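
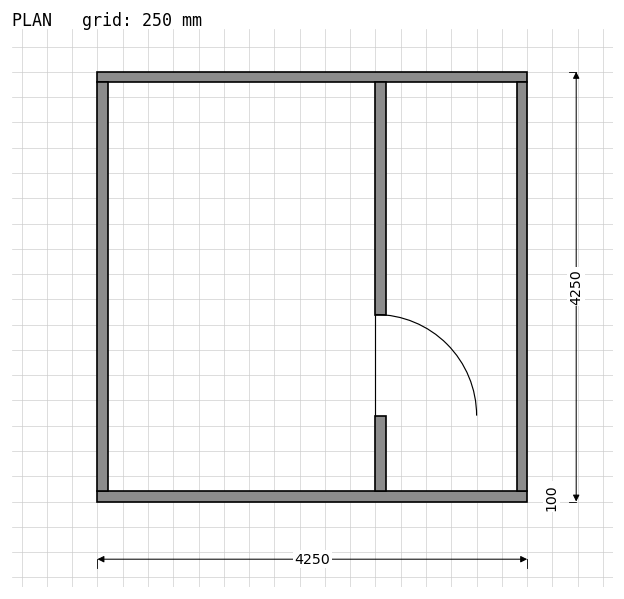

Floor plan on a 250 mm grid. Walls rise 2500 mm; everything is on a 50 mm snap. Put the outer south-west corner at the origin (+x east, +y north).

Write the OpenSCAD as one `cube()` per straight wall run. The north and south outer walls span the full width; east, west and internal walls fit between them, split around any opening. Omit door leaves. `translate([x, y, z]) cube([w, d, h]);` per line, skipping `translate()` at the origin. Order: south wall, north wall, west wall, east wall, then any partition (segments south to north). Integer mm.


cube([4250, 100, 2500]);
translate([0, 4150, 0]) cube([4250, 100, 2500]);
translate([0, 100, 0]) cube([100, 4050, 2500]);
translate([4150, 100, 0]) cube([100, 4050, 2500]);
translate([2750, 100, 0]) cube([100, 750, 2500]);
translate([2750, 1850, 0]) cube([100, 2300, 2500]);


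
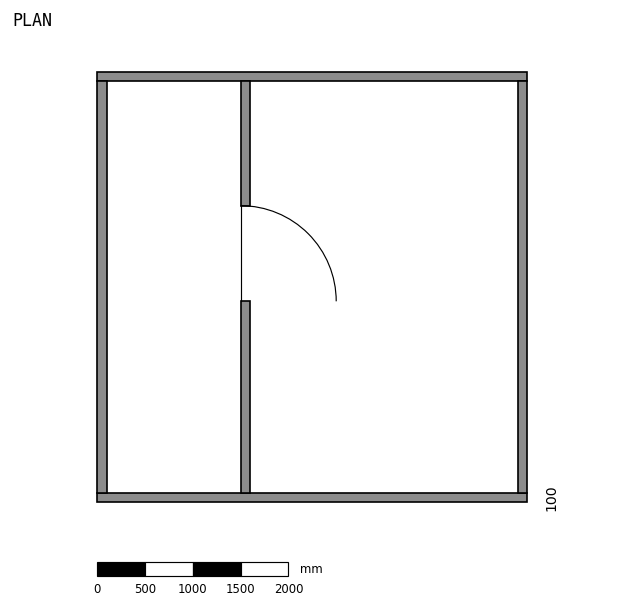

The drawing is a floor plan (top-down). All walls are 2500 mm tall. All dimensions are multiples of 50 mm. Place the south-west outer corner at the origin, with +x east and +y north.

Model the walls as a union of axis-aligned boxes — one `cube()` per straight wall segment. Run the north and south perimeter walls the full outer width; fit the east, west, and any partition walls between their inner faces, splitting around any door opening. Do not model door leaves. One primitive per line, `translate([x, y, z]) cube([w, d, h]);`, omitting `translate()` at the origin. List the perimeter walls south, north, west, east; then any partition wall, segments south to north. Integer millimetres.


cube([4500, 100, 2500]);
translate([0, 4400, 0]) cube([4500, 100, 2500]);
translate([0, 100, 0]) cube([100, 4300, 2500]);
translate([4400, 100, 0]) cube([100, 4300, 2500]);
translate([1500, 100, 0]) cube([100, 2000, 2500]);
translate([1500, 3100, 0]) cube([100, 1300, 2500]);


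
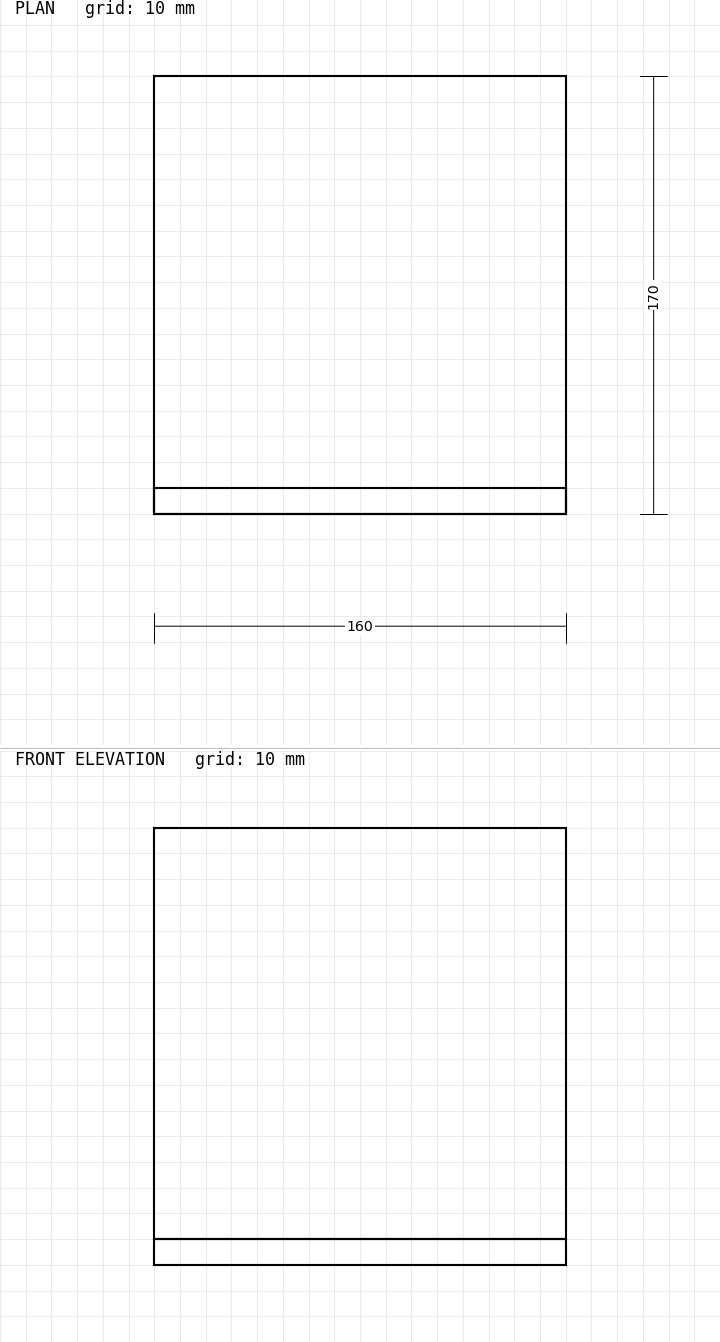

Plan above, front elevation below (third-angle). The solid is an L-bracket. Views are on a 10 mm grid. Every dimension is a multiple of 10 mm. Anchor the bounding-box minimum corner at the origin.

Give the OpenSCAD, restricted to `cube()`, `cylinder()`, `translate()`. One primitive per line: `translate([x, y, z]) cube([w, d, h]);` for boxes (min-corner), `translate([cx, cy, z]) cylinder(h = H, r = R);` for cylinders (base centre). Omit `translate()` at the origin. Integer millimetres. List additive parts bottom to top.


cube([160, 170, 10]);
translate([0, 0, 10]) cube([160, 10, 160]);


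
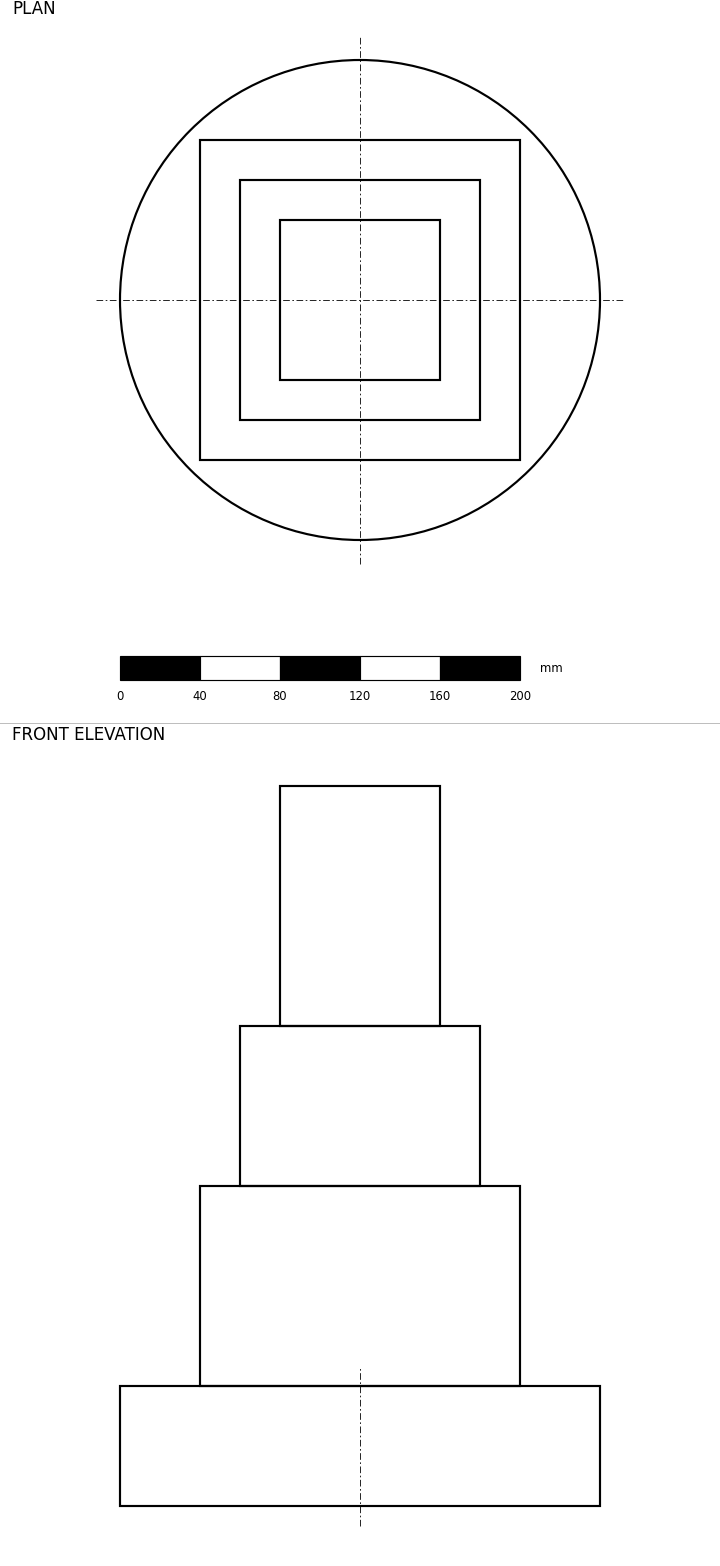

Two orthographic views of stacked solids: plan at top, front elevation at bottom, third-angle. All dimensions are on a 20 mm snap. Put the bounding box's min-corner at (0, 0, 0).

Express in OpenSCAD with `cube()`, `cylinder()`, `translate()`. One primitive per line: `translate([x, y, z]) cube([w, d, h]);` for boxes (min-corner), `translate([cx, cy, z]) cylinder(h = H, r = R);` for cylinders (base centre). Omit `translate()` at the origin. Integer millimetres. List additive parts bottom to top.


translate([120, 120, 0]) cylinder(h = 60, r = 120);
translate([40, 40, 60]) cube([160, 160, 100]);
translate([60, 60, 160]) cube([120, 120, 80]);
translate([80, 80, 240]) cube([80, 80, 120]);


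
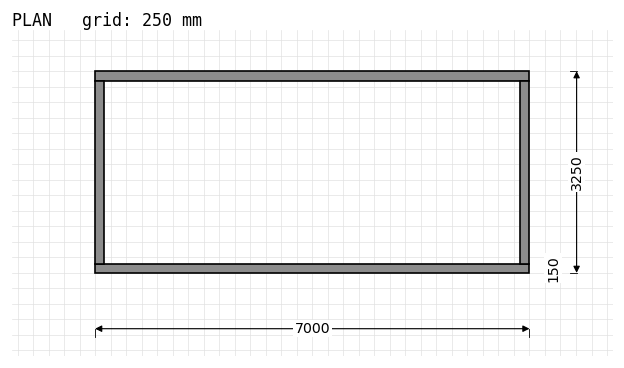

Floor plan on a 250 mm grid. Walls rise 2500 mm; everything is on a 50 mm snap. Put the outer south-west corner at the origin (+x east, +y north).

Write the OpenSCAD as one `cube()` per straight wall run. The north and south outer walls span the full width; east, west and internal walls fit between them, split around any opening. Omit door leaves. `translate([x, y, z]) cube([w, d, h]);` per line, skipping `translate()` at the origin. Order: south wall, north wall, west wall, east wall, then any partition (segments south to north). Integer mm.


cube([7000, 150, 2500]);
translate([0, 3100, 0]) cube([7000, 150, 2500]);
translate([0, 150, 0]) cube([150, 2950, 2500]);
translate([6850, 150, 0]) cube([150, 2950, 2500]);


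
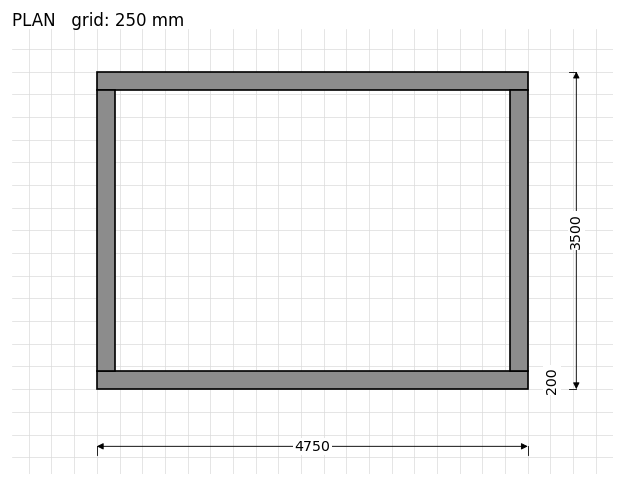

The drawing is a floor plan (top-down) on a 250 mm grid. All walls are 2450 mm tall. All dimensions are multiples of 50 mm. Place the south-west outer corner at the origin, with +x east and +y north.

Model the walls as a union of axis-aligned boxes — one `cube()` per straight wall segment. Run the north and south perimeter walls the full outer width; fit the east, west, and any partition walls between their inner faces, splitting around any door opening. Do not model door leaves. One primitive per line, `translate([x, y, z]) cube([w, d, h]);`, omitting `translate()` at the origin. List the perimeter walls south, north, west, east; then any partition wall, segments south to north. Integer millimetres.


cube([4750, 200, 2450]);
translate([0, 3300, 0]) cube([4750, 200, 2450]);
translate([0, 200, 0]) cube([200, 3100, 2450]);
translate([4550, 200, 0]) cube([200, 3100, 2450]);


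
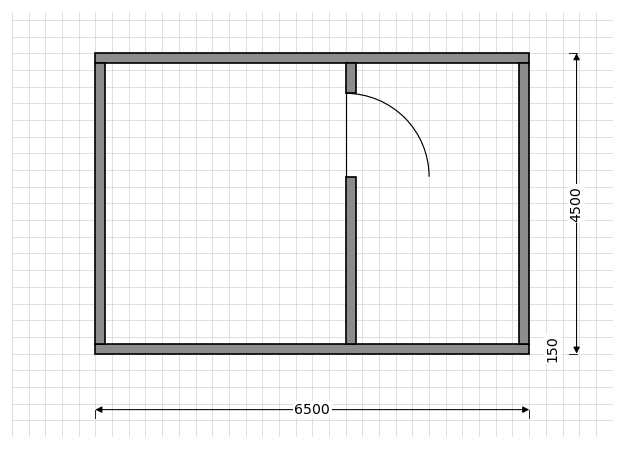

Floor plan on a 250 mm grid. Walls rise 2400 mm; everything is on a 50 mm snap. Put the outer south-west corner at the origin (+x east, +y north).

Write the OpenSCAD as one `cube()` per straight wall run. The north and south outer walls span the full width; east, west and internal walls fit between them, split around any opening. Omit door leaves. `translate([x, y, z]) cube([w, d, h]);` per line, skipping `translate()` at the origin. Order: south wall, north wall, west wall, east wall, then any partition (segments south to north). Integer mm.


cube([6500, 150, 2400]);
translate([0, 4350, 0]) cube([6500, 150, 2400]);
translate([0, 150, 0]) cube([150, 4200, 2400]);
translate([6350, 150, 0]) cube([150, 4200, 2400]);
translate([3750, 150, 0]) cube([150, 2500, 2400]);
translate([3750, 3900, 0]) cube([150, 450, 2400]);


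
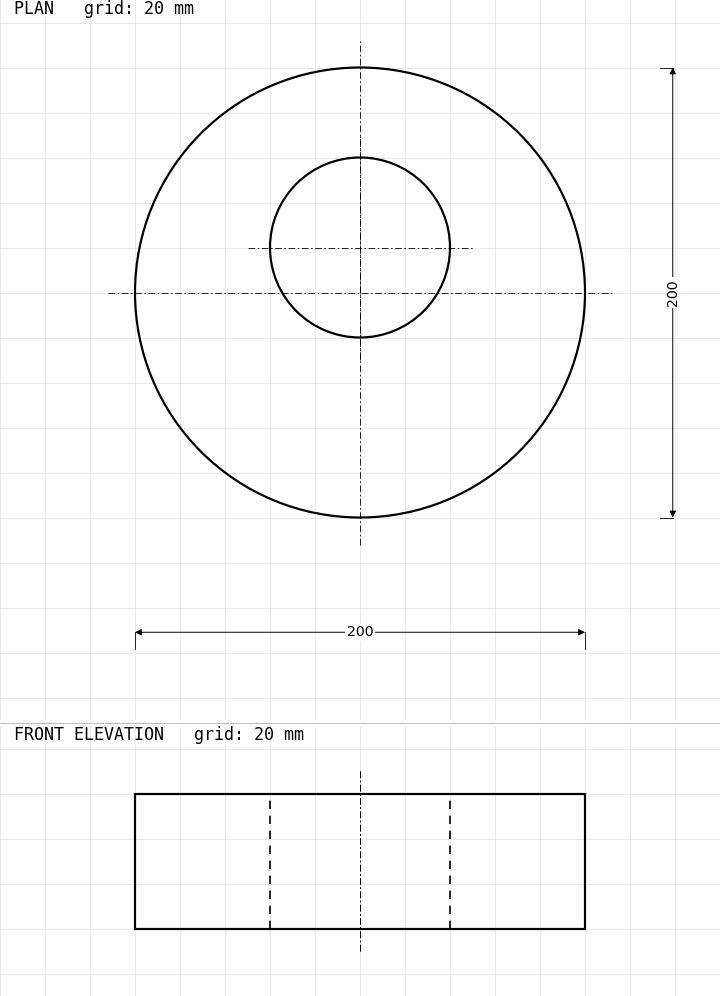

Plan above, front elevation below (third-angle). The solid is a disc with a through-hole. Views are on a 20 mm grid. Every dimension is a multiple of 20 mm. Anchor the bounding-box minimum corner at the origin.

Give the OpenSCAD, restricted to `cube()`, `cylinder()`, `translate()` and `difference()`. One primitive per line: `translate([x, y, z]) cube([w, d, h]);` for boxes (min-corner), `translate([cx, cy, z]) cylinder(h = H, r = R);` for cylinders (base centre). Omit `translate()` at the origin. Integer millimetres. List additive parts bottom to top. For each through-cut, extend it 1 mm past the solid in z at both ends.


difference() {
  translate([100, 100, 0]) cylinder(h = 60, r = 100);
  translate([100, 120, -1]) cylinder(h = 62, r = 40);
}


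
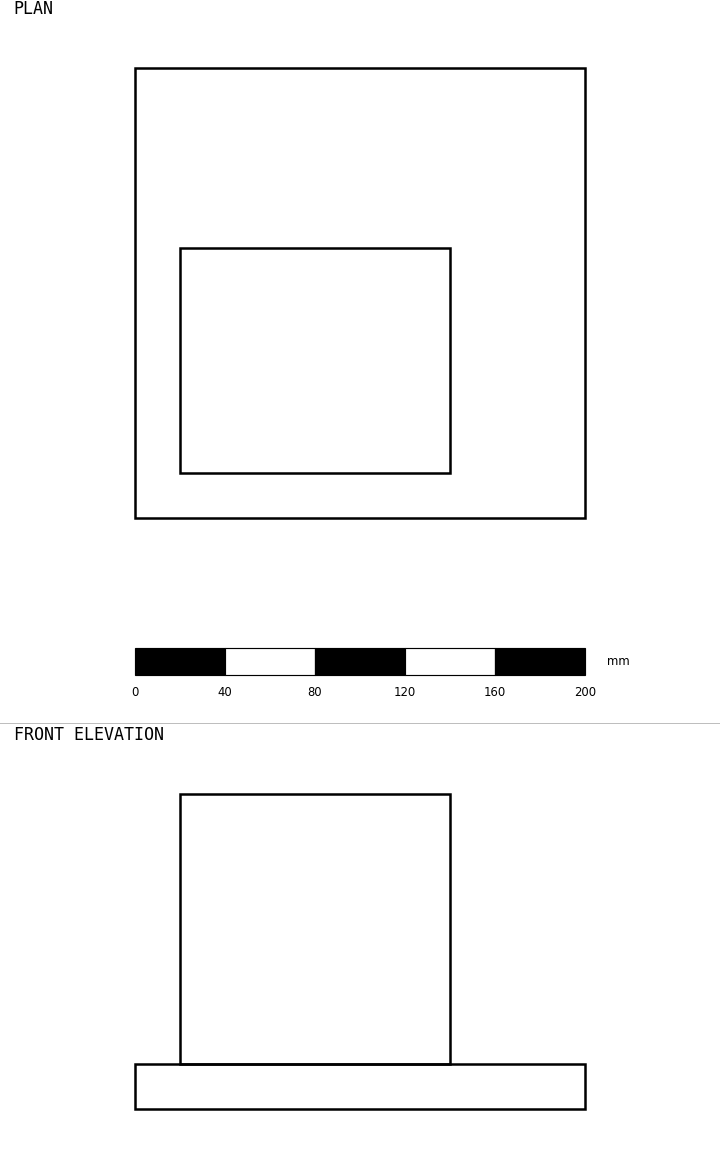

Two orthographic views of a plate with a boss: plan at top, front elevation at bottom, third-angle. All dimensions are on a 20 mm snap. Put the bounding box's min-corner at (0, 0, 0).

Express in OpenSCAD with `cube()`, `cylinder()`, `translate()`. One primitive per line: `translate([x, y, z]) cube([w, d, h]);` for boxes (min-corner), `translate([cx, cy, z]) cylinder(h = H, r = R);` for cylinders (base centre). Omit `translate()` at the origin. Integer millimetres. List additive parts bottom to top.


cube([200, 200, 20]);
translate([20, 20, 20]) cube([120, 100, 120]);


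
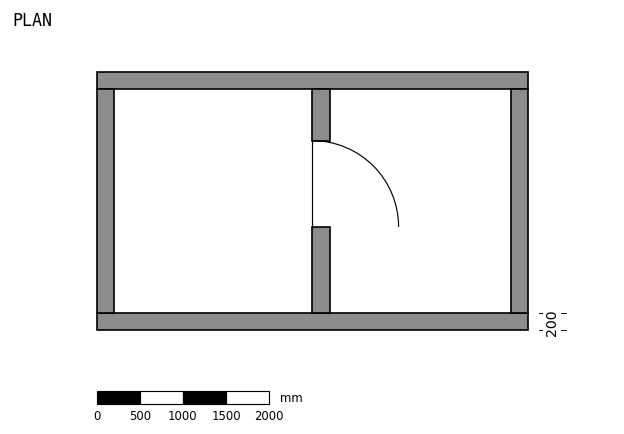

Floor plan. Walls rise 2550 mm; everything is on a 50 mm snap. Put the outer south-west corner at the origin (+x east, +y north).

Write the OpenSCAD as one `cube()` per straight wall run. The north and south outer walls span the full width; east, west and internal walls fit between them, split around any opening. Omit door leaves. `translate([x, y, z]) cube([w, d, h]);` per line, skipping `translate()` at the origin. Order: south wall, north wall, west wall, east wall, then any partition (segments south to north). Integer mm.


cube([5000, 200, 2550]);
translate([0, 2800, 0]) cube([5000, 200, 2550]);
translate([0, 200, 0]) cube([200, 2600, 2550]);
translate([4800, 200, 0]) cube([200, 2600, 2550]);
translate([2500, 200, 0]) cube([200, 1000, 2550]);
translate([2500, 2200, 0]) cube([200, 600, 2550]);


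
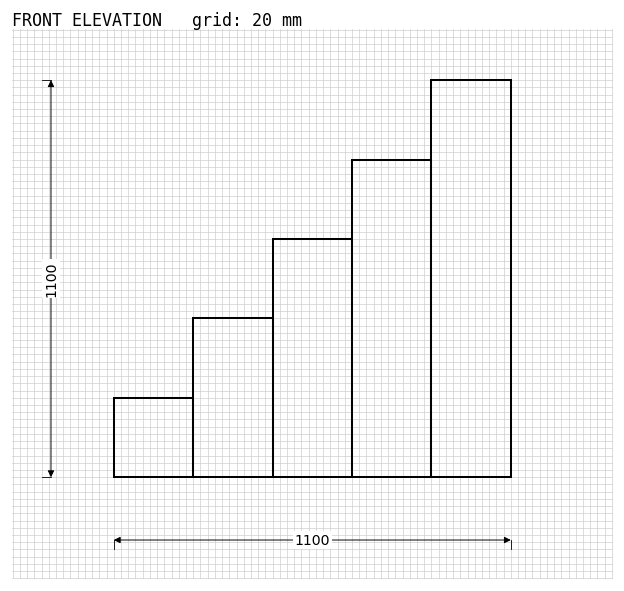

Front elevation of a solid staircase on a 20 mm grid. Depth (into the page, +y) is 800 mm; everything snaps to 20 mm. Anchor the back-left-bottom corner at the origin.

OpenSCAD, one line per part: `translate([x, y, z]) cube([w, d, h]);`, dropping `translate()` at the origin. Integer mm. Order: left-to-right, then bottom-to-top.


cube([220, 800, 220]);
translate([220, 0, 0]) cube([220, 800, 440]);
translate([440, 0, 0]) cube([220, 800, 660]);
translate([660, 0, 0]) cube([220, 800, 880]);
translate([880, 0, 0]) cube([220, 800, 1100]);


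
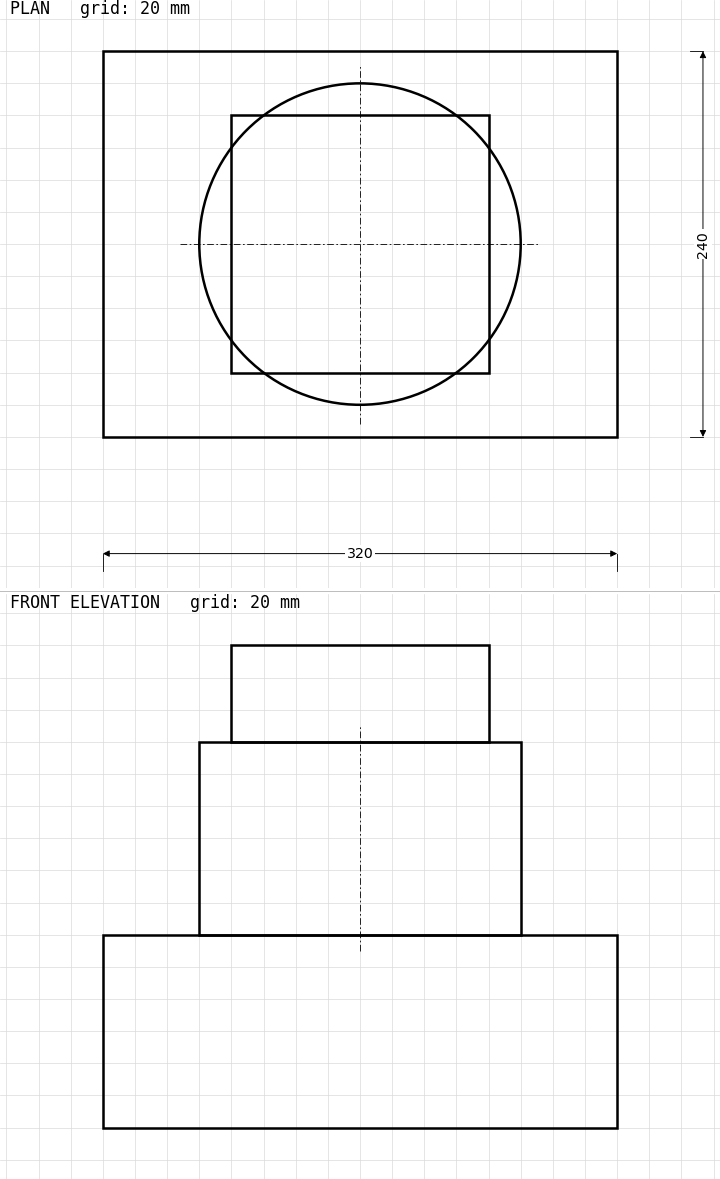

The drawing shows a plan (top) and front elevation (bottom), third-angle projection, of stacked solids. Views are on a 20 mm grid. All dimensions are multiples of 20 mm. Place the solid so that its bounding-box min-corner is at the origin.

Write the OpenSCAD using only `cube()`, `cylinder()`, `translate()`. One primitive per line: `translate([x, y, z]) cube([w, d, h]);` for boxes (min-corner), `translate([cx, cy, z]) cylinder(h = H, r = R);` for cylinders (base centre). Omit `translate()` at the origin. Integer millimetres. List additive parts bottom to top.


cube([320, 240, 120]);
translate([160, 120, 120]) cylinder(h = 120, r = 100);
translate([80, 40, 240]) cube([160, 160, 60]);


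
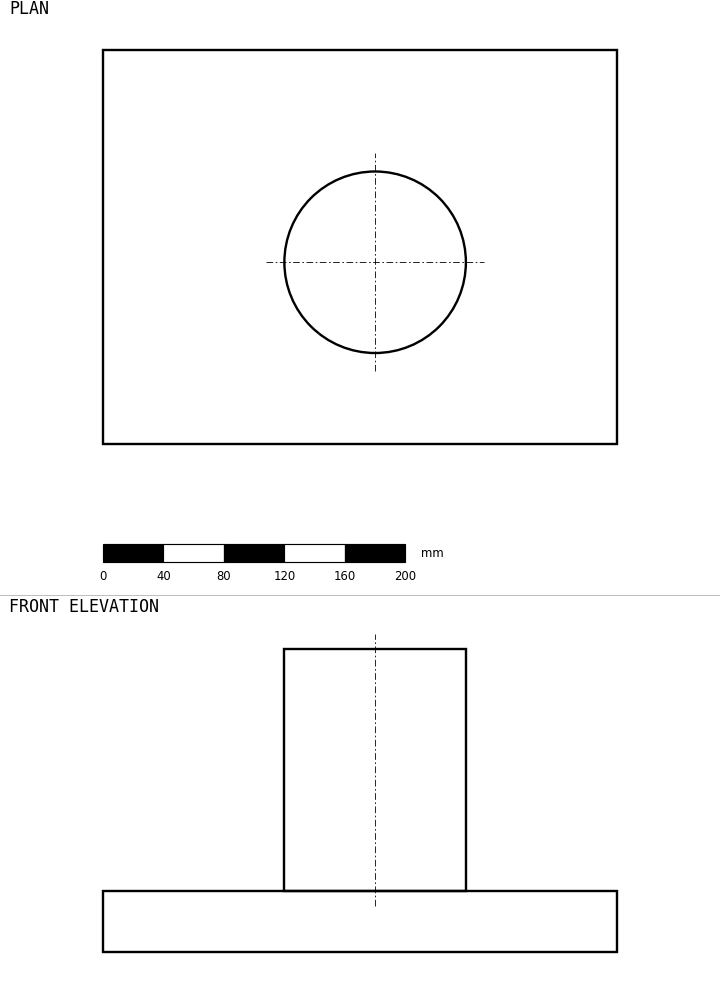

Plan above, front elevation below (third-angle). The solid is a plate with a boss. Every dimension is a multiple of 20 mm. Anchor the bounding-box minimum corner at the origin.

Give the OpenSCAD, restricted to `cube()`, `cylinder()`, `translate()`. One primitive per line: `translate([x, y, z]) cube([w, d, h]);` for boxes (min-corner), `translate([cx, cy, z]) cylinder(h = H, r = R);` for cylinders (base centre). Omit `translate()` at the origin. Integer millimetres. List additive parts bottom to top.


cube([340, 260, 40]);
translate([180, 120, 40]) cylinder(h = 160, r = 60);


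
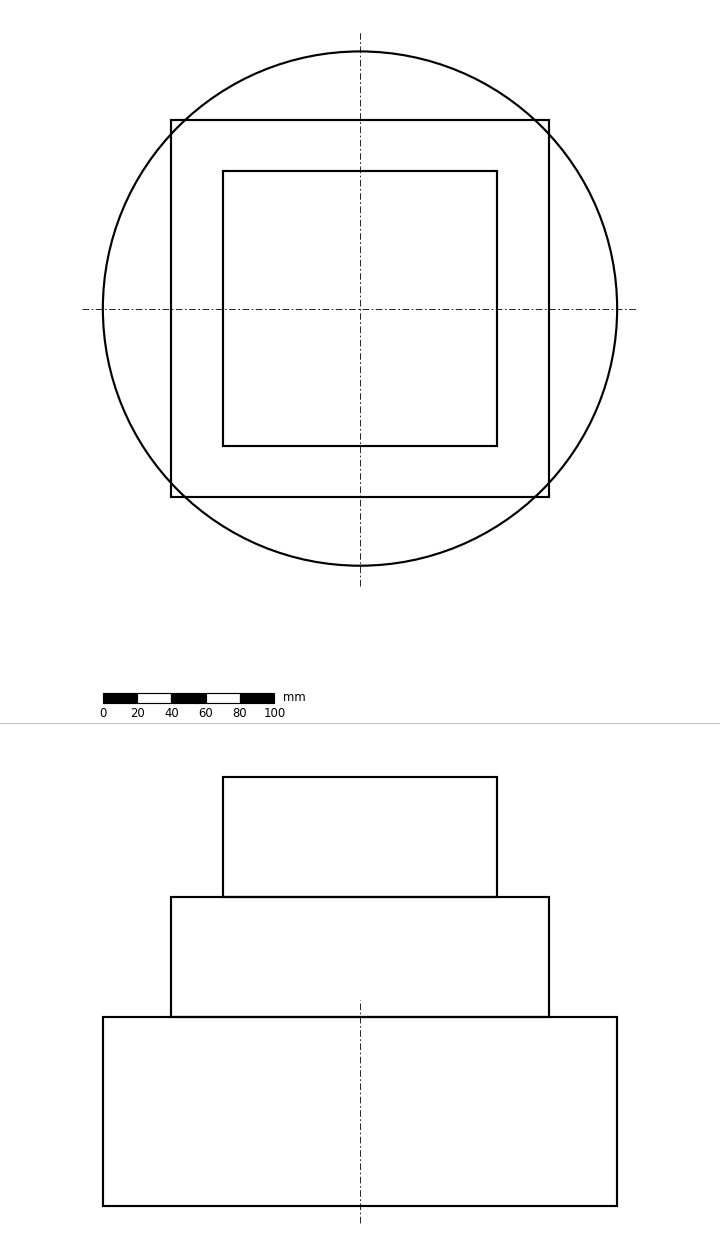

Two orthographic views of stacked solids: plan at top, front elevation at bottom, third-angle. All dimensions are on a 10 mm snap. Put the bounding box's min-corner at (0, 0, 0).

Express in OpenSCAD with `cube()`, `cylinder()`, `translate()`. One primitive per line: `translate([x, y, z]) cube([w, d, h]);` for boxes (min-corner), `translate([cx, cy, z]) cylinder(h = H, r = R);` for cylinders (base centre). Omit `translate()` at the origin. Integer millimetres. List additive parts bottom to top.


translate([150, 150, 0]) cylinder(h = 110, r = 150);
translate([40, 40, 110]) cube([220, 220, 70]);
translate([70, 70, 180]) cube([160, 160, 70]);


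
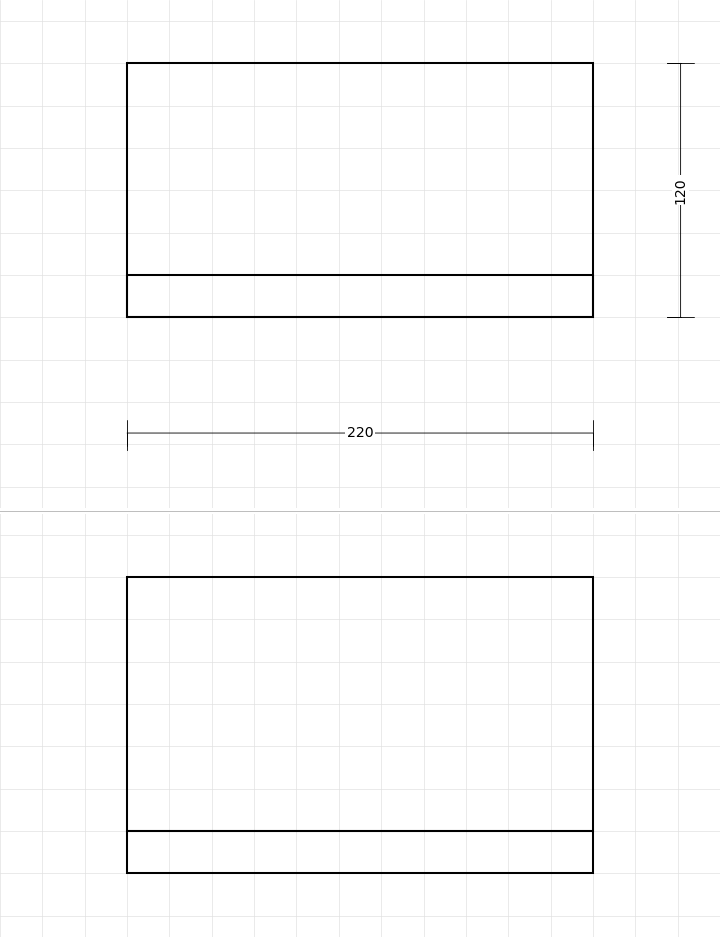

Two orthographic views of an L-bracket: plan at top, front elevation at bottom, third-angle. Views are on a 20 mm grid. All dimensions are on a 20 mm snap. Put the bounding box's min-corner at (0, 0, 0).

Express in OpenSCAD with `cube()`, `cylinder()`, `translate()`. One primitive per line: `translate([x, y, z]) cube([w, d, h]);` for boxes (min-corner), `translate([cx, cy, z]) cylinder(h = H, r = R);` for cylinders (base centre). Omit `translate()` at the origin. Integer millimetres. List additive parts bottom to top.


cube([220, 120, 20]);
translate([0, 0, 20]) cube([220, 20, 120]);


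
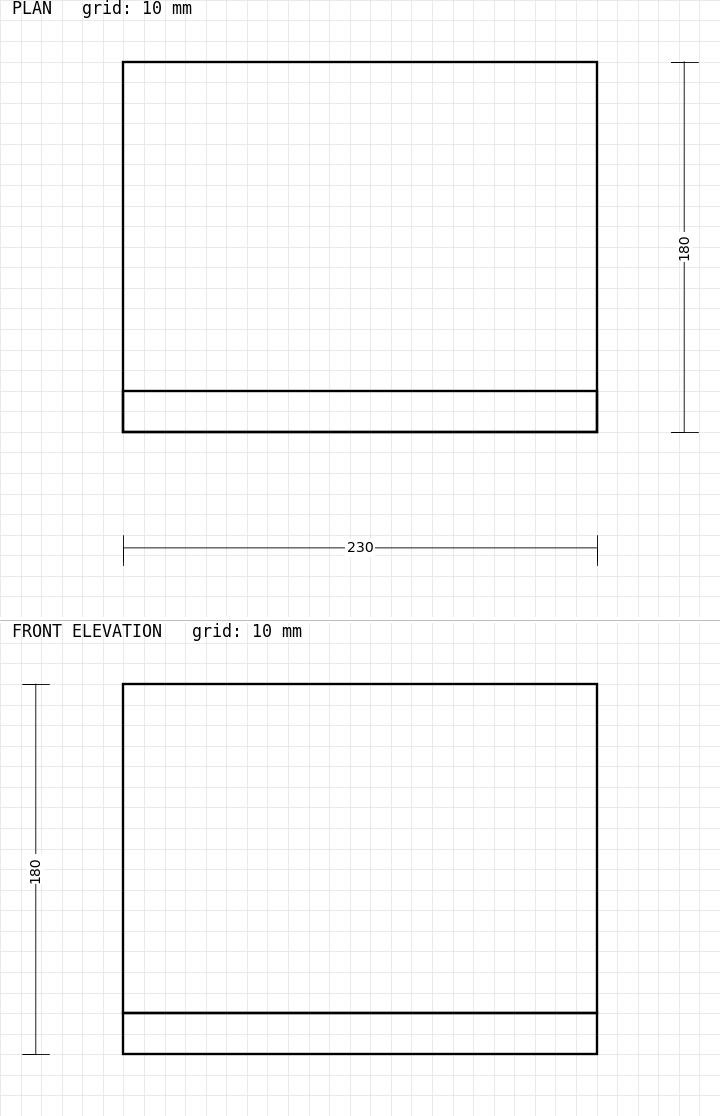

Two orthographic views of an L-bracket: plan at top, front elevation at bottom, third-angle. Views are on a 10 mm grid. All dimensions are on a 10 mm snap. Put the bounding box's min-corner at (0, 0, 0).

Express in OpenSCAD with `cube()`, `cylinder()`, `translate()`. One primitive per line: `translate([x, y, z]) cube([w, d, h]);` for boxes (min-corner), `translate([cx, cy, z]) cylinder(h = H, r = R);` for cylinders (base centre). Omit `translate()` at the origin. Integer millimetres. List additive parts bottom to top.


cube([230, 180, 20]);
translate([0, 0, 20]) cube([230, 20, 160]);


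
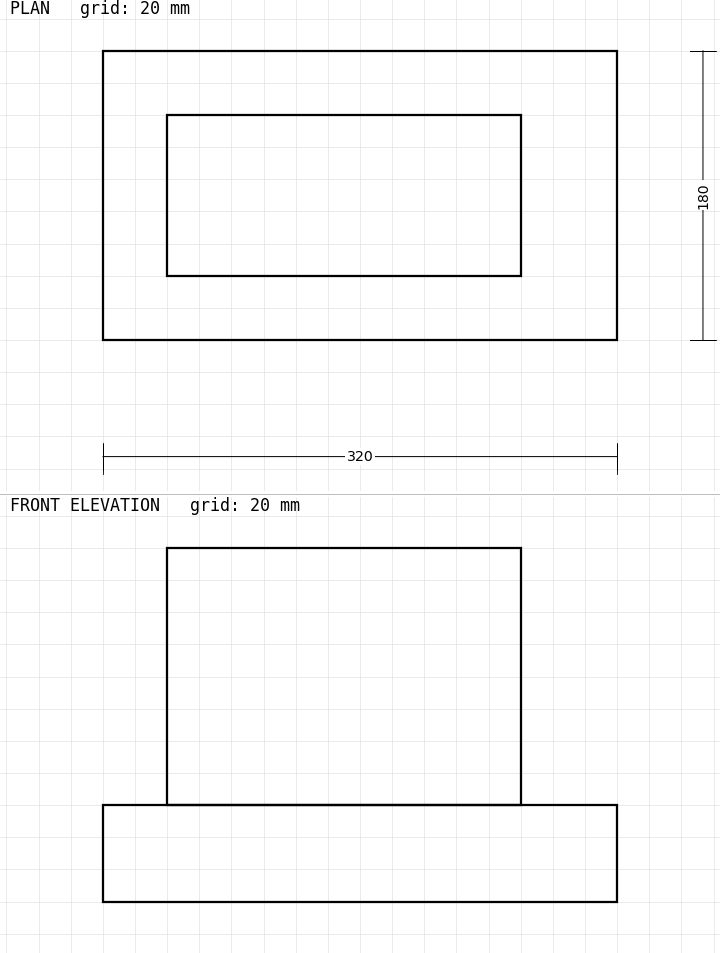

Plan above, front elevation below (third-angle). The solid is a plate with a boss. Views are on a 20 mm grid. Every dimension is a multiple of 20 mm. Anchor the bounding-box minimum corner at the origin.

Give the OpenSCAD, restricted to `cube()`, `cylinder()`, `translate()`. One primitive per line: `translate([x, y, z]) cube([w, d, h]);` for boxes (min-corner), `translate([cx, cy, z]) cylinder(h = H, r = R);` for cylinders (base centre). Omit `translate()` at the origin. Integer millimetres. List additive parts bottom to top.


cube([320, 180, 60]);
translate([40, 40, 60]) cube([220, 100, 160]);


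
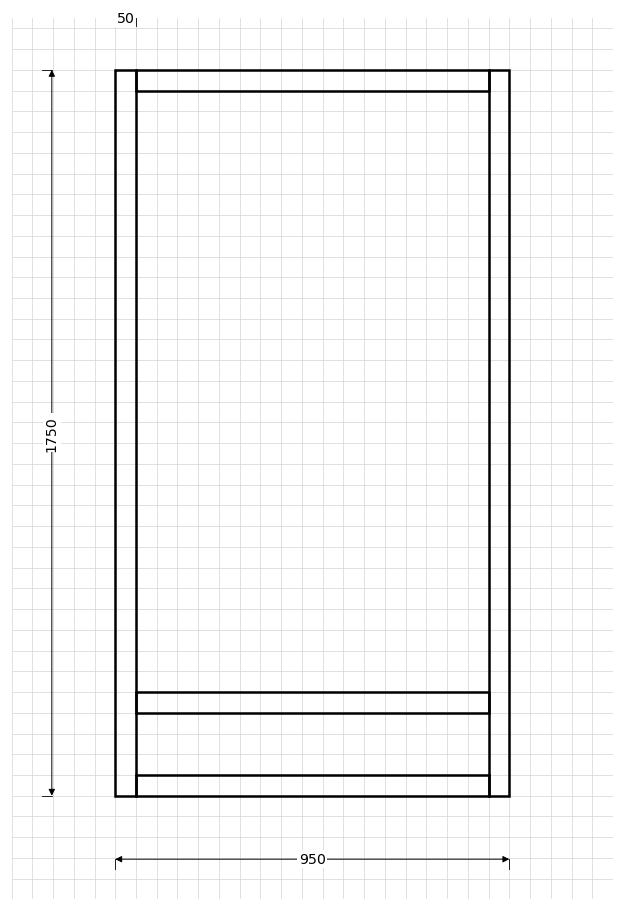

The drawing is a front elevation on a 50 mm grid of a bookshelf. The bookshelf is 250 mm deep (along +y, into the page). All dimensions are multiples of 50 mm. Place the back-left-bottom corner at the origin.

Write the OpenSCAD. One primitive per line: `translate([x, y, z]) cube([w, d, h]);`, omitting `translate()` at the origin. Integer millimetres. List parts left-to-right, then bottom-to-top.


cube([50, 250, 1750]);
translate([50, 0, 0]) cube([850, 250, 50]);
translate([50, 0, 200]) cube([850, 250, 50]);
translate([50, 0, 1700]) cube([850, 250, 50]);
translate([900, 0, 0]) cube([50, 250, 1750]);


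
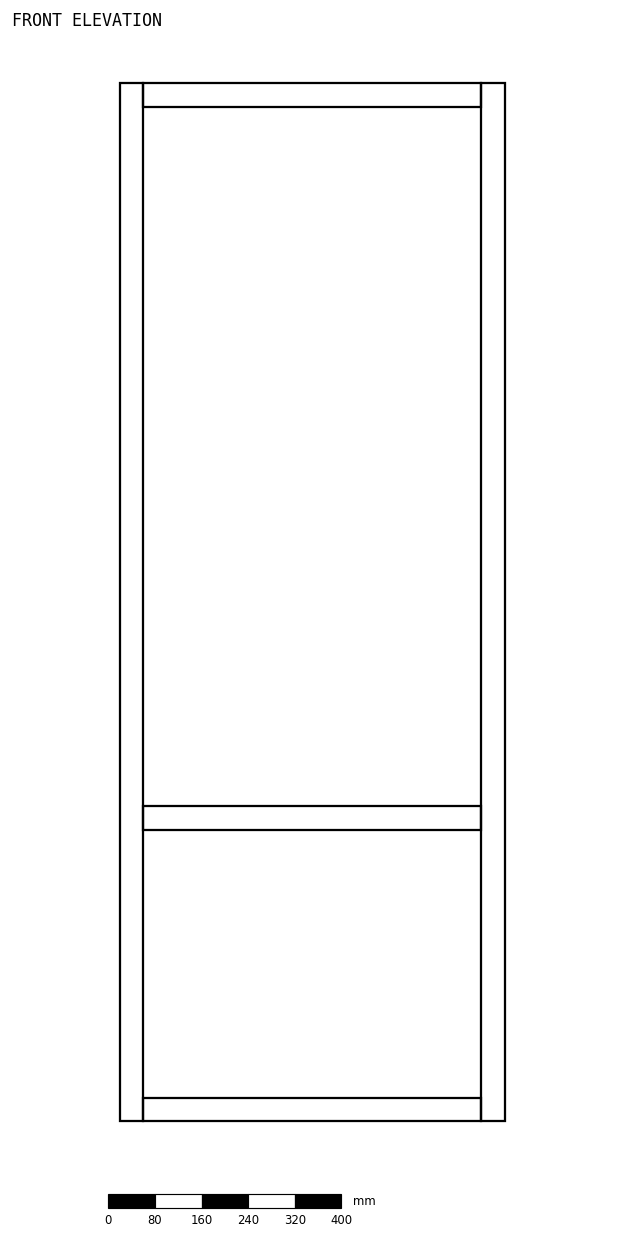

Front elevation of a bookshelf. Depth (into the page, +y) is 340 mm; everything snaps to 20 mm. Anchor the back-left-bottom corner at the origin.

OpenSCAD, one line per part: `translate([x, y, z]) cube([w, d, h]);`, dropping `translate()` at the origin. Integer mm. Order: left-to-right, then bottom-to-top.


cube([40, 340, 1780]);
translate([40, 0, 0]) cube([580, 340, 40]);
translate([40, 0, 500]) cube([580, 340, 40]);
translate([40, 0, 1740]) cube([580, 340, 40]);
translate([620, 0, 0]) cube([40, 340, 1780]);


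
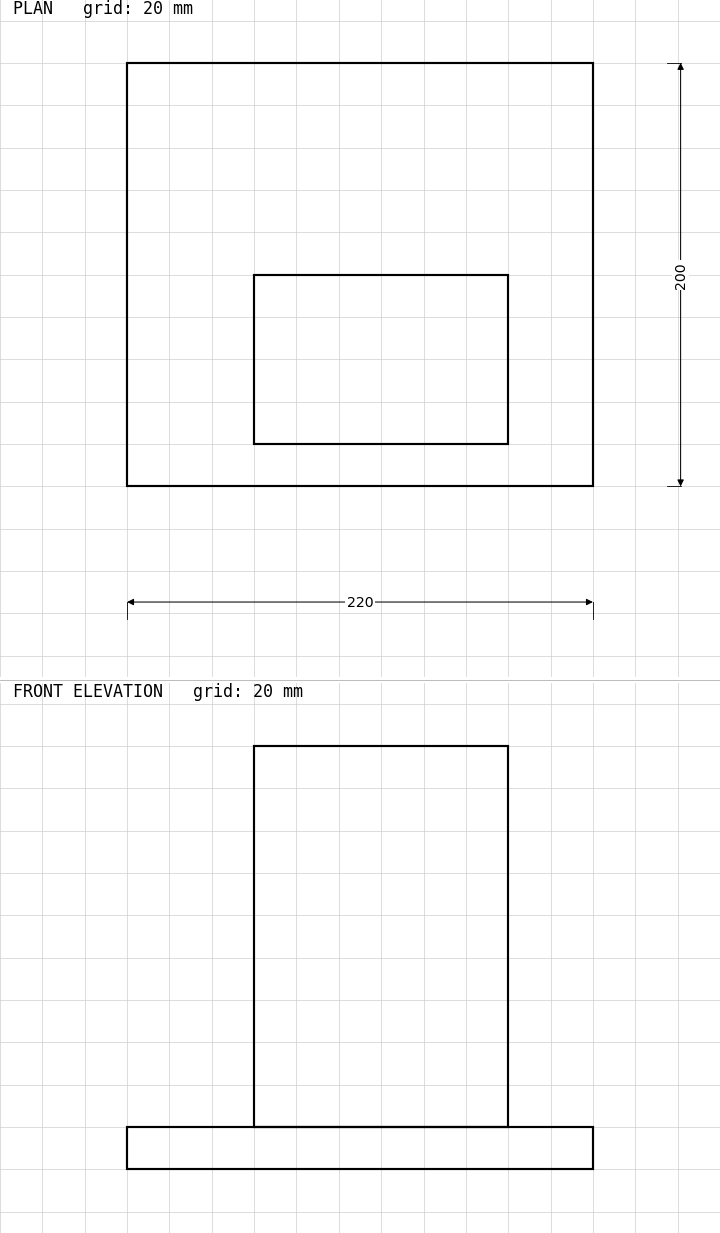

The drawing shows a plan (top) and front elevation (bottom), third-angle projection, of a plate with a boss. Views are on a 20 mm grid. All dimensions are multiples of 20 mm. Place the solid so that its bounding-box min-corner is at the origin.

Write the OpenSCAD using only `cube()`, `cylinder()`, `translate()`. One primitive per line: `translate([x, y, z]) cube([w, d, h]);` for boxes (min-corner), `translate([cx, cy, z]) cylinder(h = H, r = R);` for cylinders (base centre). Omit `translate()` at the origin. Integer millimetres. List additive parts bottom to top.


cube([220, 200, 20]);
translate([60, 20, 20]) cube([120, 80, 180]);


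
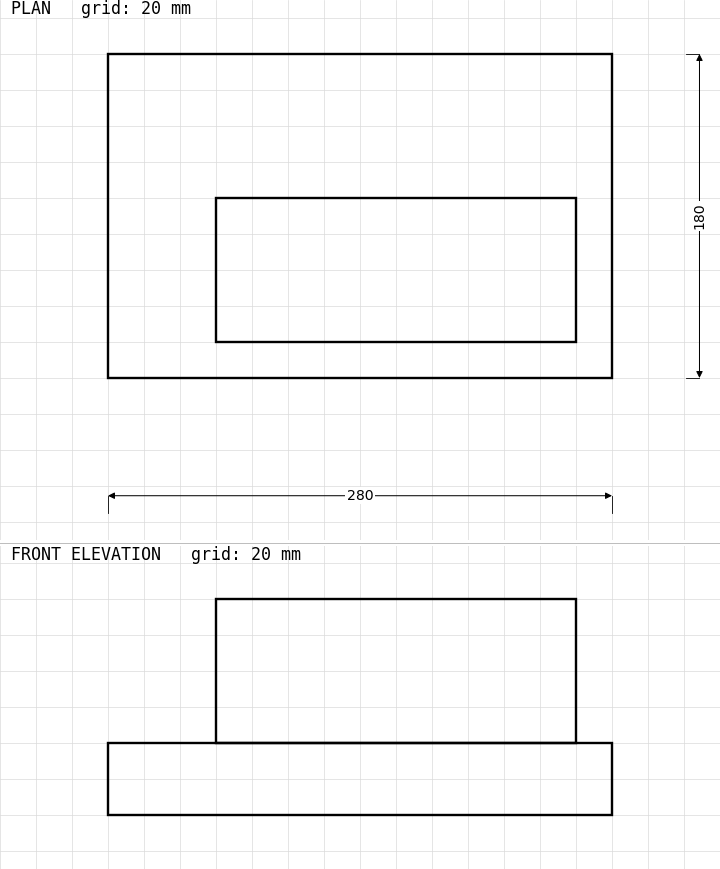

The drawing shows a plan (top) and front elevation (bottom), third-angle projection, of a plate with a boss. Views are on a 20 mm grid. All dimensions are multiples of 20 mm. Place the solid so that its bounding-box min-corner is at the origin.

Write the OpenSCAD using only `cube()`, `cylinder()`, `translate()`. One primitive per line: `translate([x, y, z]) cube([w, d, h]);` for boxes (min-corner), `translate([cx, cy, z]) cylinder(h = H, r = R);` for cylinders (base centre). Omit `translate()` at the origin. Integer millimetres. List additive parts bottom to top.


cube([280, 180, 40]);
translate([60, 20, 40]) cube([200, 80, 80]);


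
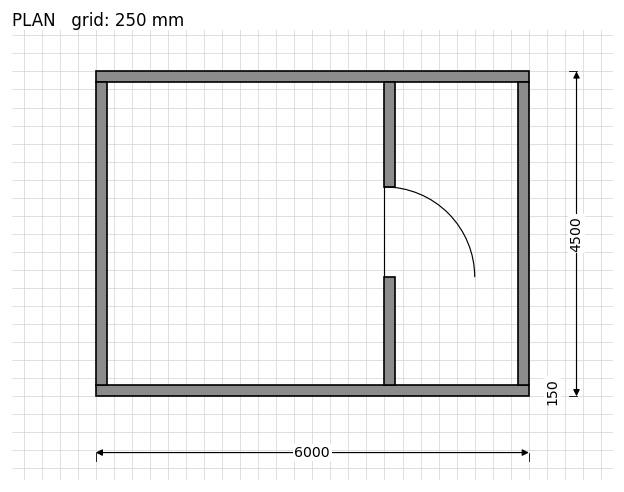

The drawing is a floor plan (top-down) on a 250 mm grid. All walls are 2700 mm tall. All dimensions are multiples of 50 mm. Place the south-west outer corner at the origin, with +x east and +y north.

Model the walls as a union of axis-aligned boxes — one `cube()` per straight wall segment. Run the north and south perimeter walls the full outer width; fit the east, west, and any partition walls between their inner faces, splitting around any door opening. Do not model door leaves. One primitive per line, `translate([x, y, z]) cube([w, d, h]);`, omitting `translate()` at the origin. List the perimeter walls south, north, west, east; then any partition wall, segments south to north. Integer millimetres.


cube([6000, 150, 2700]);
translate([0, 4350, 0]) cube([6000, 150, 2700]);
translate([0, 150, 0]) cube([150, 4200, 2700]);
translate([5850, 150, 0]) cube([150, 4200, 2700]);
translate([4000, 150, 0]) cube([150, 1500, 2700]);
translate([4000, 2900, 0]) cube([150, 1450, 2700]);


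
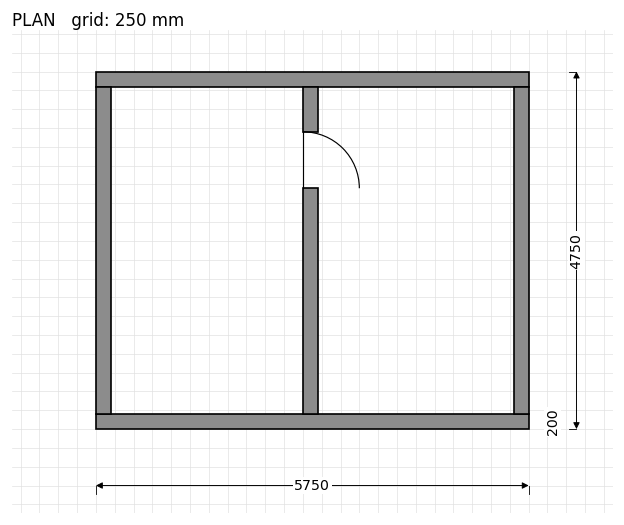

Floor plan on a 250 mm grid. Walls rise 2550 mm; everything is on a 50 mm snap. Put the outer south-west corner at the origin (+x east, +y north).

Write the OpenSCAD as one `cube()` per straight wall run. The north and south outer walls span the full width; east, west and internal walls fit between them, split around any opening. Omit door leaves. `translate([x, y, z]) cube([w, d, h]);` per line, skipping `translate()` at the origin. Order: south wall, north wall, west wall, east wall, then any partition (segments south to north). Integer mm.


cube([5750, 200, 2550]);
translate([0, 4550, 0]) cube([5750, 200, 2550]);
translate([0, 200, 0]) cube([200, 4350, 2550]);
translate([5550, 200, 0]) cube([200, 4350, 2550]);
translate([2750, 200, 0]) cube([200, 3000, 2550]);
translate([2750, 3950, 0]) cube([200, 600, 2550]);


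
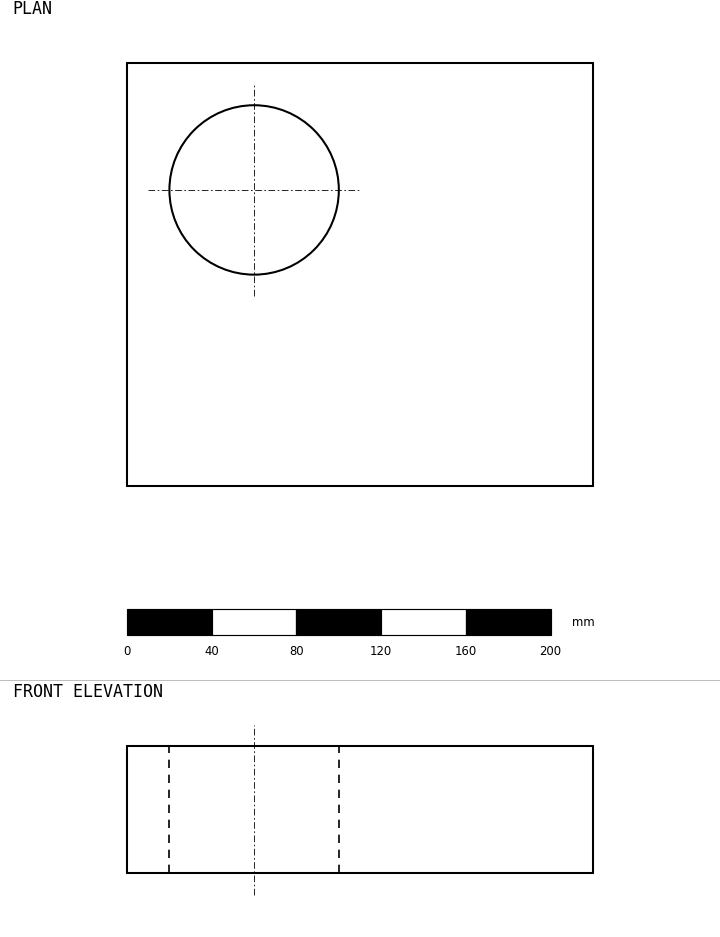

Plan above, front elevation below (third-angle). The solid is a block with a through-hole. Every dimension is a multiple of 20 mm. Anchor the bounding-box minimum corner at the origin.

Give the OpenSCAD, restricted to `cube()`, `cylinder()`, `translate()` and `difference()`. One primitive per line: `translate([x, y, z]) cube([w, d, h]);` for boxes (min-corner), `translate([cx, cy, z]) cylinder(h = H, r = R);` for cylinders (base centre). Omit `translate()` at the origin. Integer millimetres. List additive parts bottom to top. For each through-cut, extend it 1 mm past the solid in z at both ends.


difference() {
  cube([220, 200, 60]);
  translate([60, 140, -1]) cylinder(h = 62, r = 40);
}


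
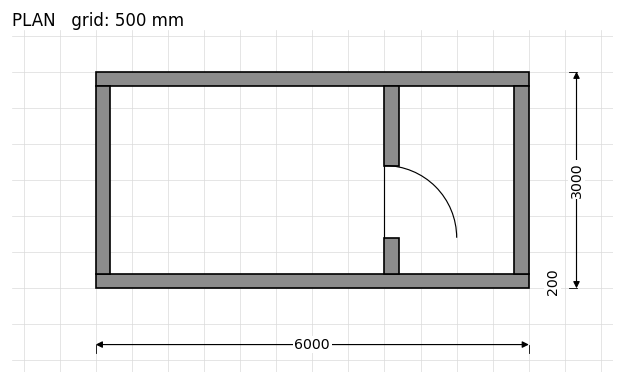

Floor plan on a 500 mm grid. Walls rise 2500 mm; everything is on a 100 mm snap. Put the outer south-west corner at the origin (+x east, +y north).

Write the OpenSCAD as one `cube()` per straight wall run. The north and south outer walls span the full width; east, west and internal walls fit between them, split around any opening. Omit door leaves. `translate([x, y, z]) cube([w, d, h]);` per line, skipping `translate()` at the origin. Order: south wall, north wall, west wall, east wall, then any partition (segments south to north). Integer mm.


cube([6000, 200, 2500]);
translate([0, 2800, 0]) cube([6000, 200, 2500]);
translate([0, 200, 0]) cube([200, 2600, 2500]);
translate([5800, 200, 0]) cube([200, 2600, 2500]);
translate([4000, 200, 0]) cube([200, 500, 2500]);
translate([4000, 1700, 0]) cube([200, 1100, 2500]);


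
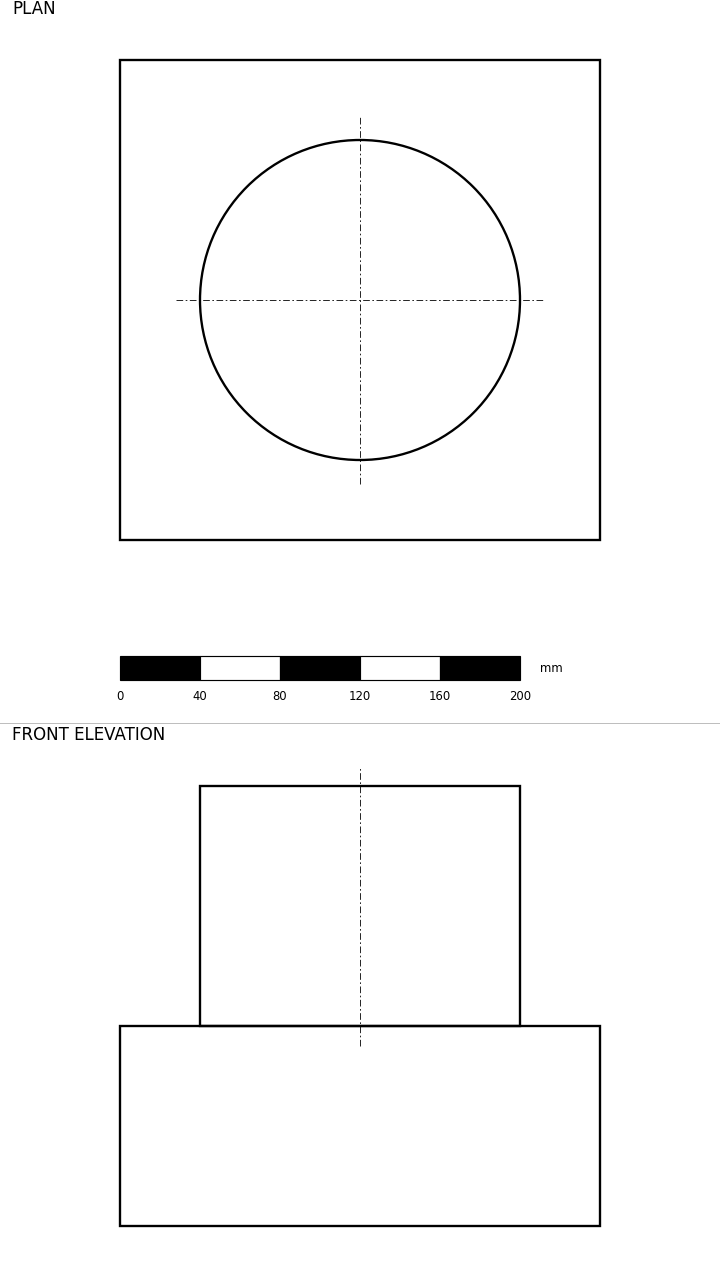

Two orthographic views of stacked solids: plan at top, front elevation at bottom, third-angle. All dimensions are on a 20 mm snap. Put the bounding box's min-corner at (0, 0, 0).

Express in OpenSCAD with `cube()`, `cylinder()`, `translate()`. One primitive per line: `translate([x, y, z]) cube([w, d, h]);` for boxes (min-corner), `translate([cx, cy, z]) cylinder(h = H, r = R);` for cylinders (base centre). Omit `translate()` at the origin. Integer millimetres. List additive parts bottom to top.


cube([240, 240, 100]);
translate([120, 120, 100]) cylinder(h = 120, r = 80);


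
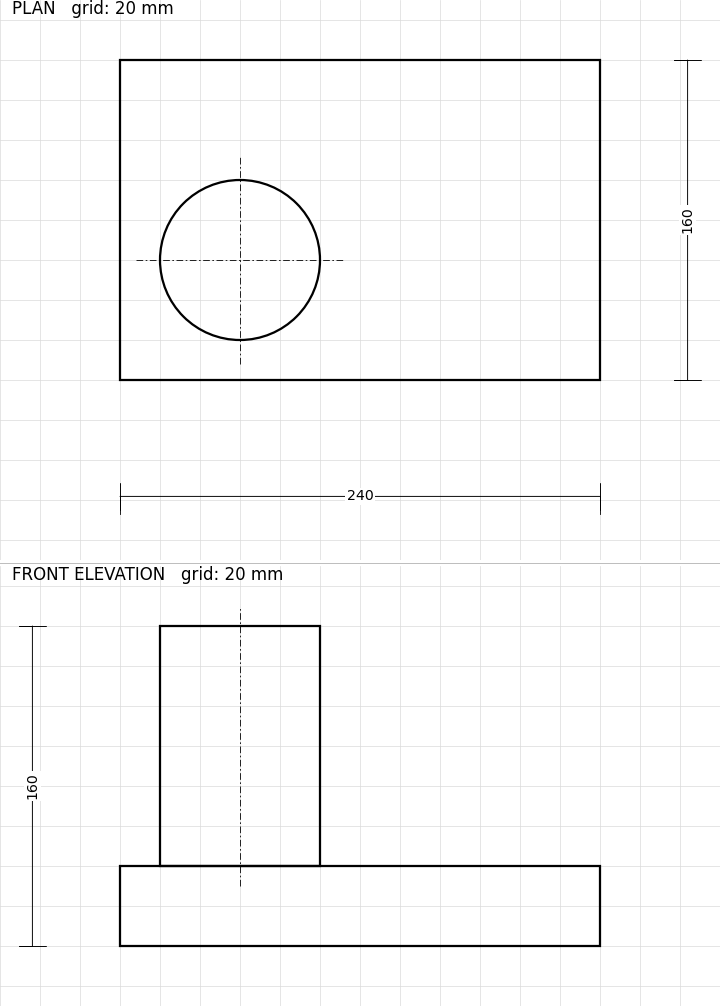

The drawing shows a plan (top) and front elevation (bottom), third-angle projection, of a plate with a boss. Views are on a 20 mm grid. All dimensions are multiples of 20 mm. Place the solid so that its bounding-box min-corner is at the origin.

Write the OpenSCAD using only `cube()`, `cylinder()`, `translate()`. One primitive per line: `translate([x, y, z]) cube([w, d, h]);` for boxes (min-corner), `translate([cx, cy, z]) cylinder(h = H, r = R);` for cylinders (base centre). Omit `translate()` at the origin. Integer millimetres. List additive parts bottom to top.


cube([240, 160, 40]);
translate([60, 60, 40]) cylinder(h = 120, r = 40);


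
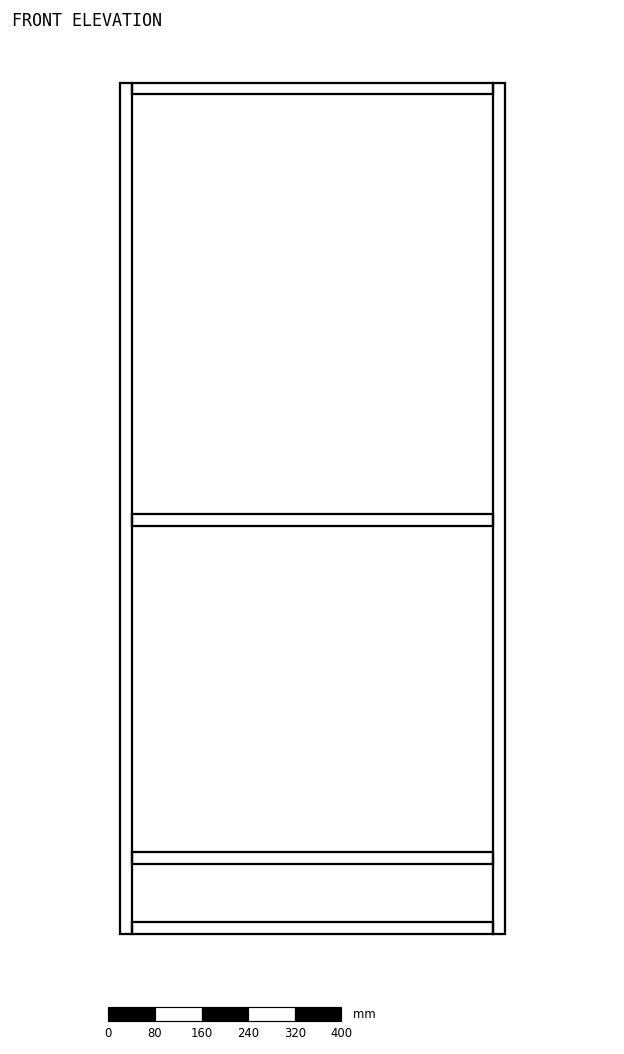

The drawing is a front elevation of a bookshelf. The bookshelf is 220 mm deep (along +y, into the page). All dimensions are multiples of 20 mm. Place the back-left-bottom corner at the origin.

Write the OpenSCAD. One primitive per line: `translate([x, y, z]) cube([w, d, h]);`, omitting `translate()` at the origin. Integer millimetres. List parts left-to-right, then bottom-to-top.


cube([20, 220, 1460]);
translate([20, 0, 0]) cube([620, 220, 20]);
translate([20, 0, 120]) cube([620, 220, 20]);
translate([20, 0, 700]) cube([620, 220, 20]);
translate([20, 0, 1440]) cube([620, 220, 20]);
translate([640, 0, 0]) cube([20, 220, 1460]);


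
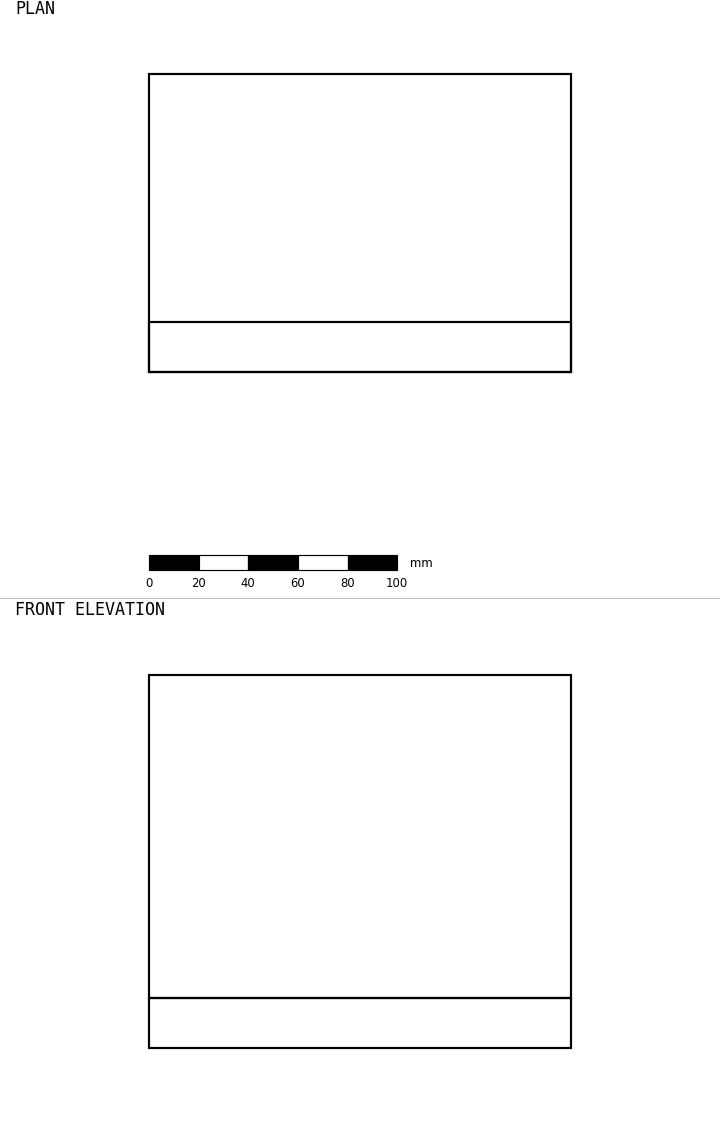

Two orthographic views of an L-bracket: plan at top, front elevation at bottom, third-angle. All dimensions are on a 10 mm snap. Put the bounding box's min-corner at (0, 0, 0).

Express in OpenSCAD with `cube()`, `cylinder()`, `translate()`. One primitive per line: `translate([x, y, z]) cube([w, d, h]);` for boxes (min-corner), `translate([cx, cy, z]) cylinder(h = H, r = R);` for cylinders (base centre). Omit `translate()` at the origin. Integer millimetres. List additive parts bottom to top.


cube([170, 120, 20]);
translate([0, 0, 20]) cube([170, 20, 130]);


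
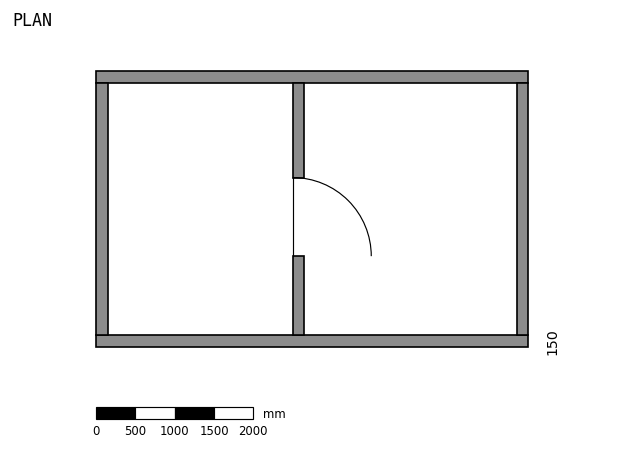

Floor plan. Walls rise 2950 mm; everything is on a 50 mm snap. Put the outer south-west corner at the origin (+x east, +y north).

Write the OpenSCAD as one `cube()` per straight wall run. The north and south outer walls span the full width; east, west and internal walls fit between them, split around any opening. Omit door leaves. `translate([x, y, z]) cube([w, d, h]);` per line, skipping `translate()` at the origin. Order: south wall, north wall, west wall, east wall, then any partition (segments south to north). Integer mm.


cube([5500, 150, 2950]);
translate([0, 3350, 0]) cube([5500, 150, 2950]);
translate([0, 150, 0]) cube([150, 3200, 2950]);
translate([5350, 150, 0]) cube([150, 3200, 2950]);
translate([2500, 150, 0]) cube([150, 1000, 2950]);
translate([2500, 2150, 0]) cube([150, 1200, 2950]);


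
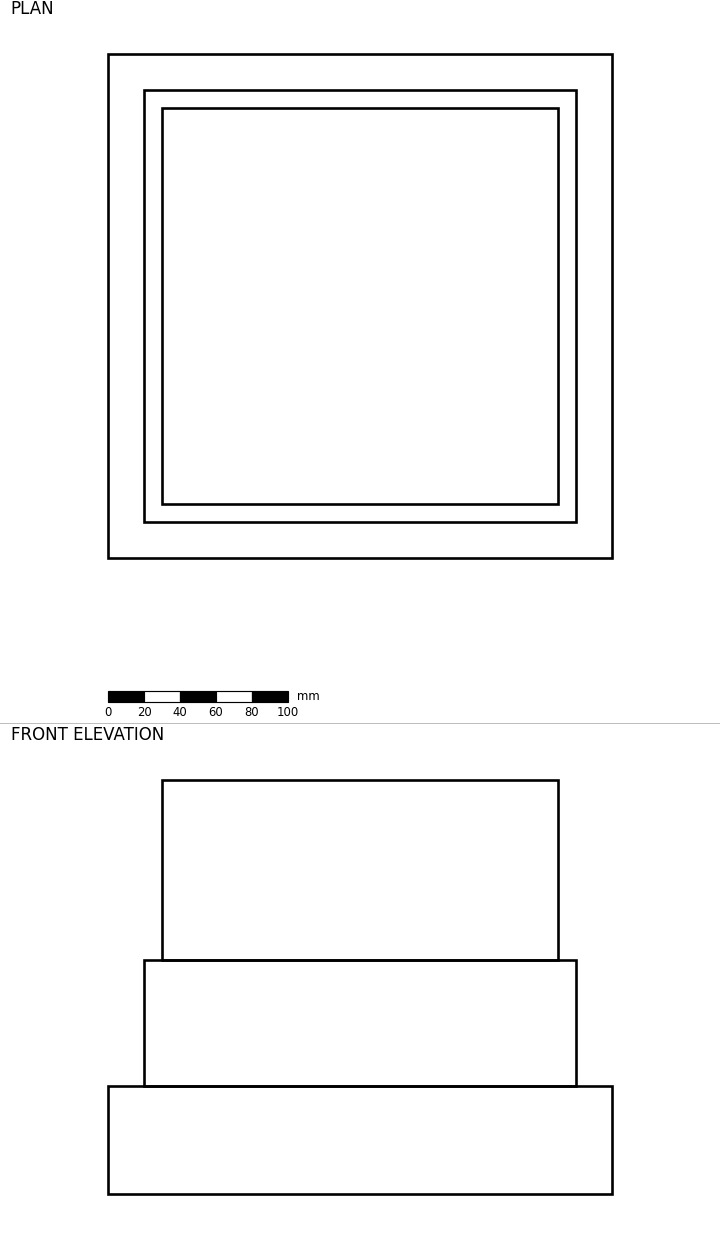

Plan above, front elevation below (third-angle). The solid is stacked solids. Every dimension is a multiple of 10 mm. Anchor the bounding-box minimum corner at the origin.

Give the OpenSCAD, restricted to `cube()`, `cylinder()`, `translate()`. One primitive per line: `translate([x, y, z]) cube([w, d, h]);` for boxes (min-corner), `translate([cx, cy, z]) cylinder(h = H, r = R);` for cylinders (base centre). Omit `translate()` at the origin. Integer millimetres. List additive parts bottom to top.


cube([280, 280, 60]);
translate([20, 20, 60]) cube([240, 240, 70]);
translate([30, 30, 130]) cube([220, 220, 100]);


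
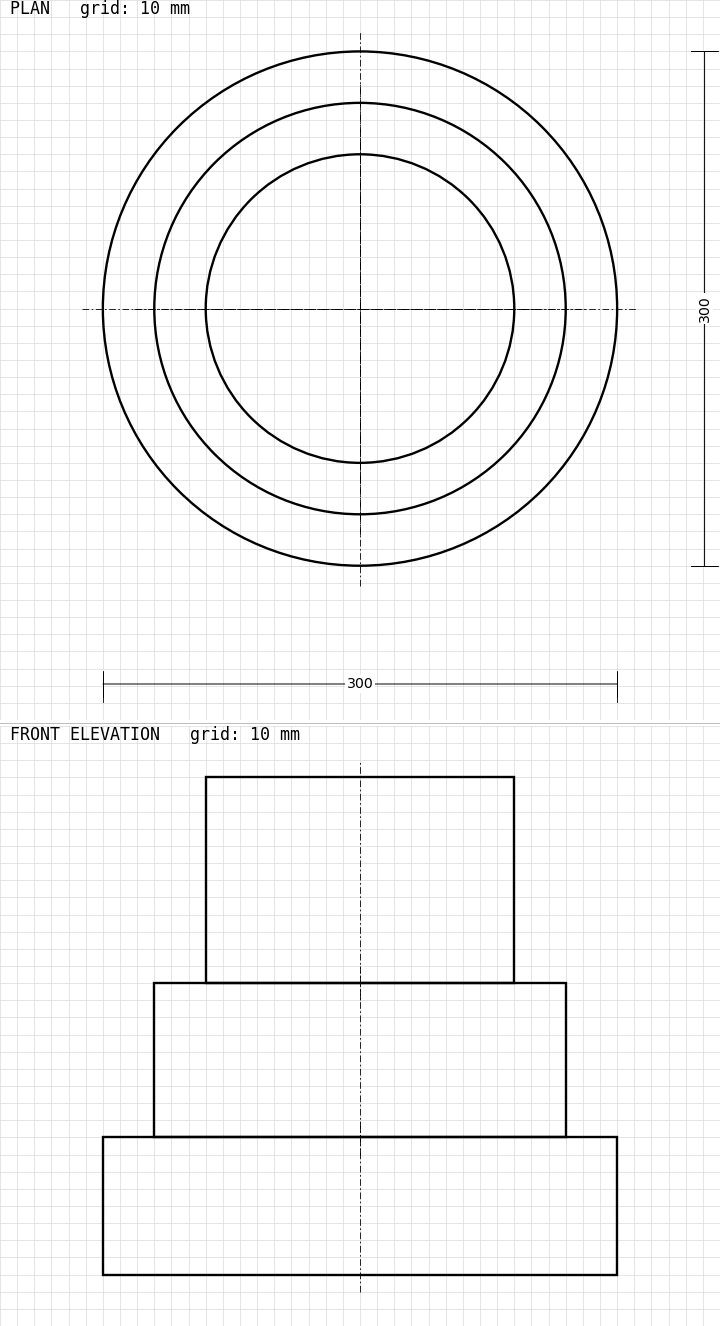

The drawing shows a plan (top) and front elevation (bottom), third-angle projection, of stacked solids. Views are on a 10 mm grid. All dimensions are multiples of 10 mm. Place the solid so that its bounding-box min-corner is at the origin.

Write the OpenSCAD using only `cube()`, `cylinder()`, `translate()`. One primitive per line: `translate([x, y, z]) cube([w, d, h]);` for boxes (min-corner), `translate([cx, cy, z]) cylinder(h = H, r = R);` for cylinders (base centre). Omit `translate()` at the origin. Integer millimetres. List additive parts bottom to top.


translate([150, 150, 0]) cylinder(h = 80, r = 150);
translate([150, 150, 80]) cylinder(h = 90, r = 120);
translate([150, 150, 170]) cylinder(h = 120, r = 90);


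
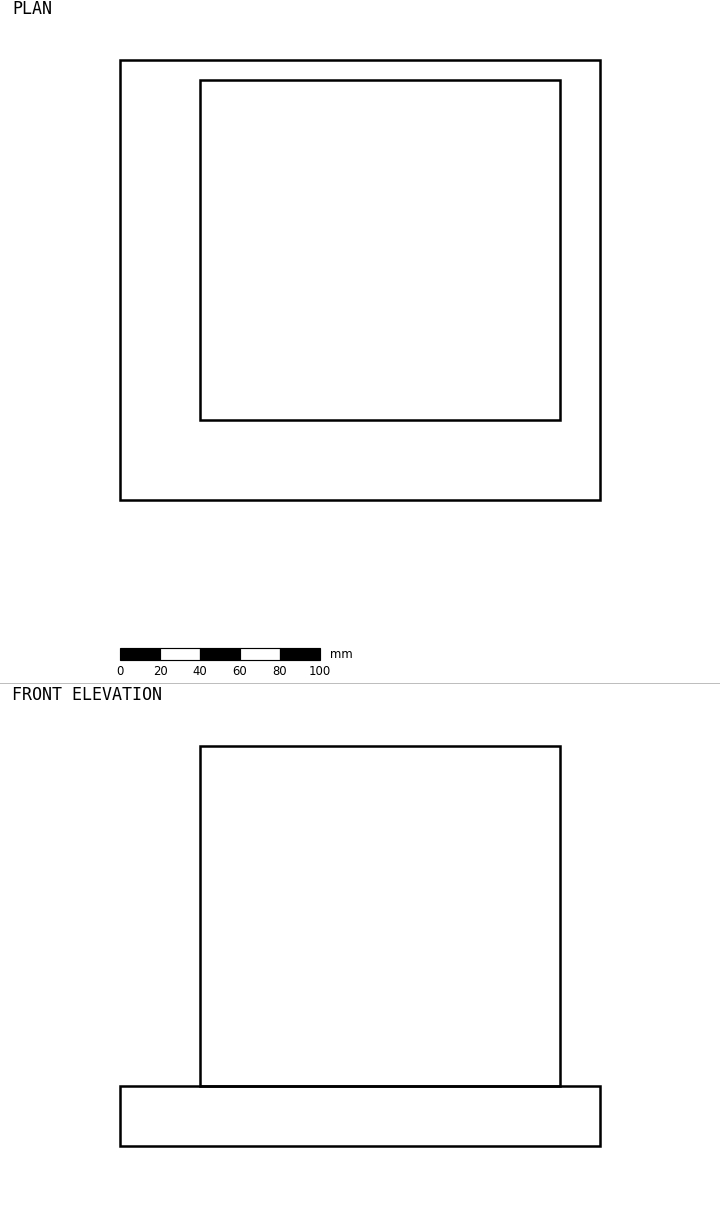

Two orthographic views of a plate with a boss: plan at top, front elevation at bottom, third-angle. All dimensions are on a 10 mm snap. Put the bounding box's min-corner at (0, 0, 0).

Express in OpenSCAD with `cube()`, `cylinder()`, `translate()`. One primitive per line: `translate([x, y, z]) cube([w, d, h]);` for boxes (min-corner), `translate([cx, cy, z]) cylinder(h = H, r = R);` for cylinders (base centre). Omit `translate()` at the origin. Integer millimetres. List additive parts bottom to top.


cube([240, 220, 30]);
translate([40, 40, 30]) cube([180, 170, 170]);


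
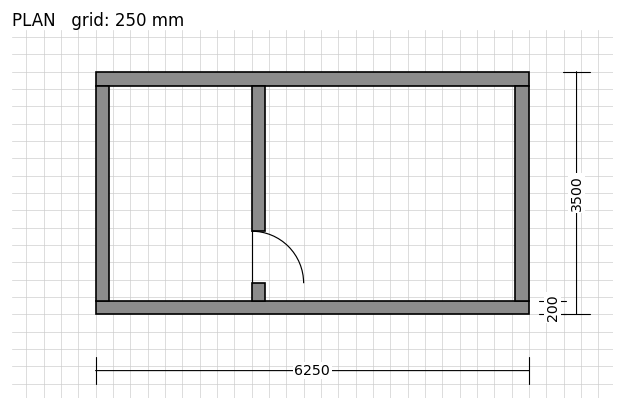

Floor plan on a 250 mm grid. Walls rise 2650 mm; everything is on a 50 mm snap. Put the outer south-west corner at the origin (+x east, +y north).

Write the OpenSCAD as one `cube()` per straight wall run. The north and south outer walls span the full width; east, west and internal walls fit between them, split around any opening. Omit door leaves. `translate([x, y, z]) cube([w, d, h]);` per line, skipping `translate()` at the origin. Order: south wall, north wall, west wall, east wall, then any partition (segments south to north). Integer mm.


cube([6250, 200, 2650]);
translate([0, 3300, 0]) cube([6250, 200, 2650]);
translate([0, 200, 0]) cube([200, 3100, 2650]);
translate([6050, 200, 0]) cube([200, 3100, 2650]);
translate([2250, 200, 0]) cube([200, 250, 2650]);
translate([2250, 1200, 0]) cube([200, 2100, 2650]);


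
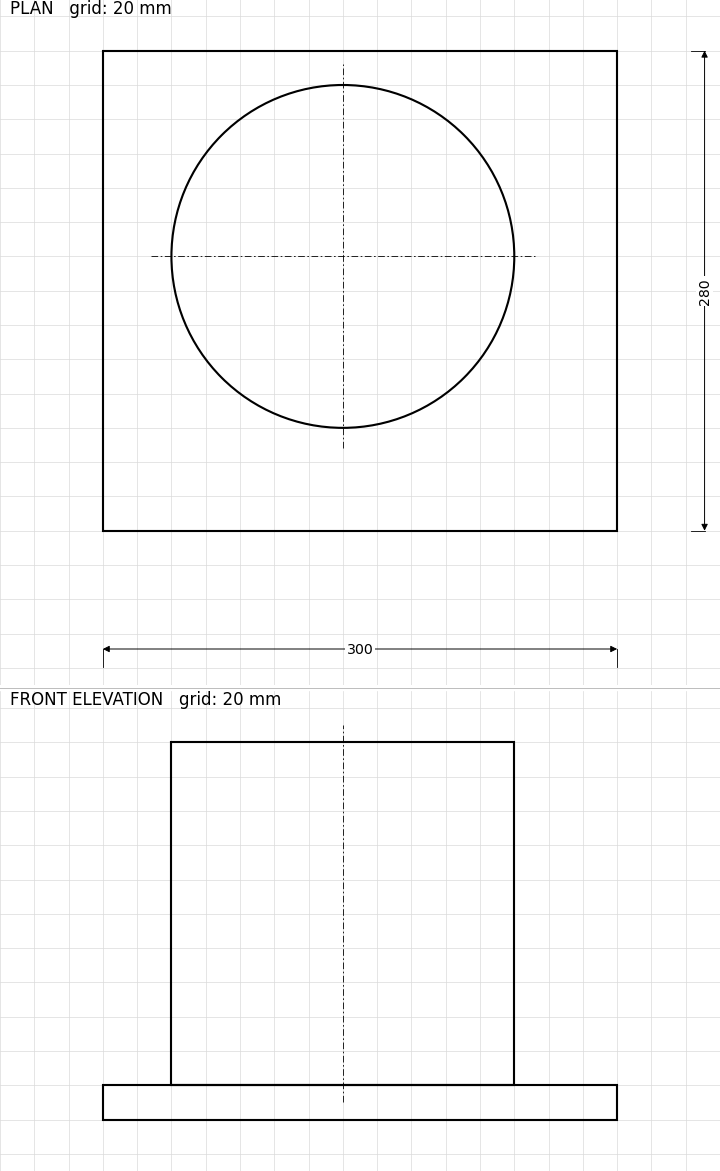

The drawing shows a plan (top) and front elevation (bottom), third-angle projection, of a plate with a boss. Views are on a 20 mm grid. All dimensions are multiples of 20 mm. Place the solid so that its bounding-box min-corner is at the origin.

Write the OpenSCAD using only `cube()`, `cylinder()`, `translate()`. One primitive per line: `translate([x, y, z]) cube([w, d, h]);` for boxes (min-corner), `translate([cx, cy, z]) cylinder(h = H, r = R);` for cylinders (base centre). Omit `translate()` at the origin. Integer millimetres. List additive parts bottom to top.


cube([300, 280, 20]);
translate([140, 160, 20]) cylinder(h = 200, r = 100);
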